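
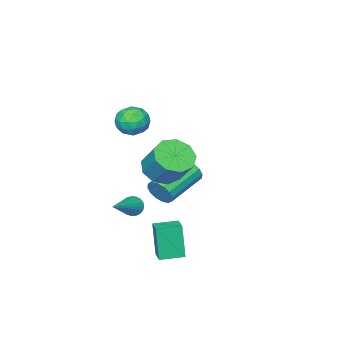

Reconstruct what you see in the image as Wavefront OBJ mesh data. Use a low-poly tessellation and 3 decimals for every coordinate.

v 0.822 -1.136 0.531
v 1.412 -1.744 0.914
v 1.627 -0.793 2.093
v 1.038 -0.184 1.709
v 1.729 -1.344 0.534
v 1.944 -0.393 1.712
v 1.621 -0.847 0.152
v 1.836 0.104 1.331
v 1.14 -0.485 -0.053
v 1.355 0.467 1.126
v 0.51 -0.427 0.016
v 0.725 0.524 1.194
v 0.026 -0.701 0.325
v 0.242 0.25 1.504
v -0.085 -1.178 0.731
v 0.13 -0.227 1.909
v 0.228 -1.636 1.043
v 0.444 -0.684 2.221
v 0.82 -1.859 1.115
v 1.035 -0.908 2.294
v 0.843 -2.839 -2.458
v 1.106 -2.914 -2.9
v 2.537 -2.301 -1.542
v 1.049 -2.706 -2.917
v 0.956 -2.521 -2.854
v 0.844 -2.391 -2.723
v 0.731 -2.338 -2.545
v 0.638 -2.372 -2.353
v 0.58 -2.487 -2.179
v 0.568 -2.662 -2.054
v 0.603 -2.868 -1.998
v 0.68 -3.069 -2.022
v 0.784 -3.23 -2.121
v 0.899 -3.323 -2.279
v 1.004 -3.333 -2.467
v 1.081 -3.257 -2.654
v 1.117 -3.109 -2.808
v 2.155 -0.201 -3.647
v 2.014 -0.521 -2.024
v 1.268 0.414 -3.603
v 1.128 0.094 -1.98
v 2.612 0.446 -3.48
v 2.472 0.126 -1.857
v 1.726 1.061 -3.436
v 1.585 0.741 -1.813
v -0.106 -2.995 2.321
v 0.375 -2.363 2.227
v 0.885 -3.677 2.793
v 1.366 -3.045 2.699
v 0.79 -3.031 3.253
v 0.177 -2.609 2.961
v 1.083 -3.431 2.059
v 0.47 -3.009 1.767
v 1.109 -2.633 2.065
v 0.928 -2.385 2.803
v 0.332 -3.655 2.217
v 0.151 -3.407 2.955
v 0.047 -2.619 2.232
v 1.213 -3.421 2.788
v 0.874 -3.413 3.113
v 1.156 -3.041 3.058
v -0.069 -2.763 2.664
v 0.214 -2.392 2.608
v 0.458 -2.784 3.212
v 1.046 -3.648 2.412
v 1.329 -3.277 2.356
v 0.104 -2.999 1.962
v 0.386 -2.627 1.907
v 0.802 -3.256 1.808
v 0.761 -2.406 2.082
v 1.344 -2.807 2.36
v 1.178 -3.034 1.983
v 0.818 -2.786 1.812
v 0.655 -2.26 2.516
v 1.237 -2.662 2.793
v 0.899 -2.653 3.119
v 0.539 -2.405 2.947
v 1.087 -2.419 2.421
v 0.023 -3.378 2.227
v 0.605 -3.78 2.504
v 0.721 -3.635 2.073
v 0.361 -3.387 1.901
v -0.084 -3.233 2.66
v 0.499 -3.634 2.938
v 0.442 -3.254 3.208
v 0.082 -3.006 3.037
v 0.173 -3.621 2.599
v -1.685 -3.727 -3.068
v -1.487 -4.045 -2.465
v -3.477 -4.152 -1.869
v -3.675 -3.833 -2.472
v -1.484 -3.685 -2.388
v -3.474 -3.792 -1.793
v -1.534 -3.337 -2.494
v -3.524 -3.444 -1.898
v -1.625 -3.093 -2.753
v -3.615 -3.2 -2.158
v -1.732 -3.019 -3.097
v -3.722 -3.126 -2.501
v -1.826 -3.134 -3.433
v -3.816 -3.241 -2.837
v -1.883 -3.408 -3.671
v -3.873 -3.515 -3.075
v -1.886 -3.768 -3.747
v -3.876 -3.875 -3.152
v -1.836 -4.116 -3.642
v -3.826 -4.223 -3.046
v -1.745 -4.36 -3.382
v -3.735 -4.467 -2.787
v -1.638 -4.434 -3.039
v -3.628 -4.541 -2.443
v -1.544 -4.319 -2.703
v -3.534 -4.426 -2.107
f 2 1 5
f 2 5 3
f 3 5 6
f 3 6 4
f 5 1 7
f 5 7 6
f 6 7 8
f 6 8 4
f 7 1 9
f 7 9 8
f 8 9 10
f 8 10 4
f 9 1 11
f 9 11 10
f 10 11 12
f 10 12 4
f 11 1 13
f 11 13 12
f 12 13 14
f 12 14 4
f 13 1 15
f 13 15 14
f 14 15 16
f 14 16 4
f 15 1 17
f 15 17 16
f 16 17 18
f 16 18 4
f 17 1 19
f 17 19 18
f 18 19 20
f 18 20 4
f 19 1 2
f 19 2 20
f 20 2 3
f 20 3 4
f 22 21 24
f 22 24 23
f 24 21 25
f 24 25 23
f 25 21 26
f 25 26 23
f 26 21 27
f 26 27 23
f 27 21 28
f 27 28 23
f 28 21 29
f 28 29 23
f 29 21 30
f 29 30 23
f 30 21 31
f 30 31 23
f 31 21 32
f 31 32 23
f 32 21 33
f 32 33 23
f 33 21 34
f 33 34 23
f 34 21 35
f 34 35 23
f 35 21 36
f 35 36 23
f 36 21 37
f 36 37 23
f 37 21 22
f 37 22 23
f 39 41 38
f 42 39 38
f 38 41 40
f 40 42 38
f 39 45 41
f 43 39 42
f 43 45 39
f 41 45 40
f 44 42 40
f 40 45 44
f 44 43 42
f 45 43 44
f 46 83 62
f 83 57 86
f 62 86 51
f 83 86 62
f 46 62 58
f 62 51 63
f 58 63 47
f 62 63 58
f 46 58 67
f 58 47 68
f 67 68 53
f 58 68 67
f 46 67 79
f 67 53 82
f 79 82 56
f 67 82 79
f 46 79 83
f 79 56 87
f 83 87 57
f 79 87 83
f 47 63 74
f 63 51 77
f 74 77 55
f 63 77 74
f 51 86 64
f 86 57 85
f 64 85 50
f 86 85 64
f 57 87 84
f 87 56 80
f 84 80 48
f 87 80 84
f 56 82 81
f 82 53 69
f 81 69 52
f 82 69 81
f 53 68 73
f 68 47 70
f 73 70 54
f 68 70 73
f 49 75 61
f 75 55 76
f 61 76 50
f 75 76 61
f 49 61 59
f 61 50 60
f 59 60 48
f 61 60 59
f 49 59 66
f 59 48 65
f 66 65 52
f 59 65 66
f 49 66 71
f 66 52 72
f 71 72 54
f 66 72 71
f 49 71 75
f 71 54 78
f 75 78 55
f 71 78 75
f 50 76 64
f 76 55 77
f 64 77 51
f 76 77 64
f 48 60 84
f 60 50 85
f 84 85 57
f 60 85 84
f 52 65 81
f 65 48 80
f 81 80 56
f 65 80 81
f 54 72 73
f 72 52 69
f 73 69 53
f 72 69 73
f 55 78 74
f 78 54 70
f 74 70 47
f 78 70 74
f 89 88 92
f 89 92 90
f 90 92 93
f 90 93 91
f 92 88 94
f 92 94 93
f 93 94 95
f 93 95 91
f 94 88 96
f 94 96 95
f 95 96 97
f 95 97 91
f 96 88 98
f 96 98 97
f 97 98 99
f 97 99 91
f 98 88 100
f 98 100 99
f 99 100 101
f 99 101 91
f 100 88 102
f 100 102 101
f 101 102 103
f 101 103 91
f 102 88 104
f 102 104 103
f 103 104 105
f 103 105 91
f 104 88 106
f 104 106 105
f 105 106 107
f 105 107 91
f 106 88 108
f 106 108 107
f 107 108 109
f 107 109 91
f 108 88 110
f 108 110 109
f 109 110 111
f 109 111 91
f 110 88 112
f 110 112 111
f 111 112 113
f 111 113 91
f 112 88 89
f 112 89 113
f 113 89 90
f 113 90 91



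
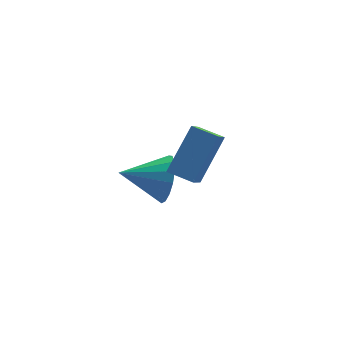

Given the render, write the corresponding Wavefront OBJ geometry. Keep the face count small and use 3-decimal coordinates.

v -2.009 -1.296 0.772
v -2.526 -2.059 1.645
v -2.643 -0.666 0.947
v -3.16 -1.43 1.82
v -0.94 -0.57 2.04
v -1.457 -1.334 2.913
v -1.574 0.059 2.215
v -2.091 -0.704 3.088
v -2.231 1.21 -1.302
v -1.886 1.574 -0.519
v -3.709 1.61 -0.838
v -1.884 1.915 -0.805
v -1.961 2.094 -1.205
v -2.1 2.071 -1.628
v -2.269 1.85 -1.975
v -2.429 1.483 -2.169
v -2.544 1.053 -2.164
v -2.588 0.659 -1.961
v -2.549 0.391 -1.608
v -2.438 0.311 -1.184
v -2.279 0.436 -0.788
v -2.11 0.739 -0.509
v -1.968 1.15 -0.412
f 2 4 1
f 5 2 1
f 1 4 3
f 3 5 1
f 2 8 4
f 6 2 5
f 6 8 2
f 4 8 3
f 7 5 3
f 3 8 7
f 7 6 5
f 8 6 7
f 10 9 12
f 10 12 11
f 12 9 13
f 12 13 11
f 13 9 14
f 13 14 11
f 14 9 15
f 14 15 11
f 15 9 16
f 15 16 11
f 16 9 17
f 16 17 11
f 17 9 18
f 17 18 11
f 18 9 19
f 18 19 11
f 19 9 20
f 19 20 11
f 20 9 21
f 20 21 11
f 21 9 22
f 21 22 11
f 22 9 23
f 22 23 11
f 23 9 10
f 23 10 11



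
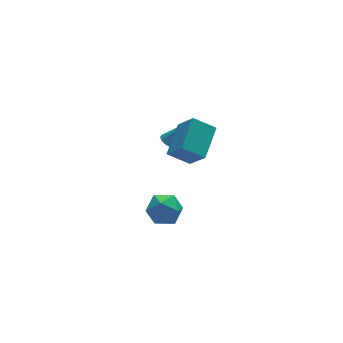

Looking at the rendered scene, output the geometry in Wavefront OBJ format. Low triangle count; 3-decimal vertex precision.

v 2.82 -2.689 3.923
v 1.715 -1.992 4.72
v 2.466 -1.554 2.441
v 1.361 -0.857 3.238
v 4.279 -1.243 4.682
v 3.174 -0.546 5.479
v 3.925 -0.108 3.2
v 2.82 0.589 3.997
v 1.346 0.782 -2.337
v 2.309 0.09 -2.165
v 0.851 -0.29 -3.875
v 1.814 -0.982 -3.703
v 0.906 -1.014 -2.922
v 1.212 -0.352 -1.971
v 1.948 0.152 -4.069
v 2.254 0.814 -3.118
v 2.681 -0.3 -3.235
v 2.037 -1.02 -2.526
v 1.123 0.82 -3.514
v 0.479 0.1 -2.805
v 2.954 2.078 0.969
v 3.272 1.691 0.676
v 4.046 1.822 2.491
v 3.411 1.982 0.625
v 3.406 2.303 0.683
v 3.257 2.553 0.832
v 3.012 2.652 1.024
v 2.749 2.569 1.199
v 2.551 2.33 1.301
v 2.481 2.01 1.297
v 2.561 1.713 1.19
v 2.767 1.531 1.012
v 3.032 1.523 0.82
f 2 4 1
f 5 2 1
f 1 4 3
f 3 5 1
f 2 8 4
f 6 2 5
f 6 8 2
f 4 8 3
f 7 5 3
f 3 8 7
f 7 6 5
f 8 6 7
f 9 20 14
f 9 14 10
f 9 10 16
f 9 16 19
f 9 19 20
f 10 14 18
f 14 20 13
f 20 19 11
f 19 16 15
f 16 10 17
f 12 18 13
f 12 13 11
f 12 11 15
f 12 15 17
f 12 17 18
f 13 18 14
f 11 13 20
f 15 11 19
f 17 15 16
f 18 17 10
f 22 21 24
f 22 24 23
f 24 21 25
f 24 25 23
f 25 21 26
f 25 26 23
f 26 21 27
f 26 27 23
f 27 21 28
f 27 28 23
f 28 21 29
f 28 29 23
f 29 21 30
f 29 30 23
f 30 21 31
f 30 31 23
f 31 21 32
f 31 32 23
f 32 21 33
f 32 33 23
f 33 21 22
f 33 22 23



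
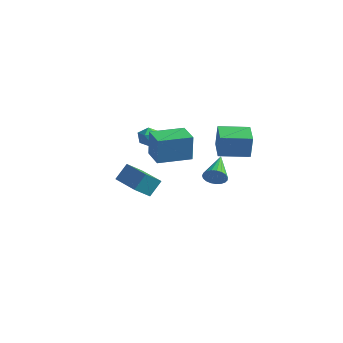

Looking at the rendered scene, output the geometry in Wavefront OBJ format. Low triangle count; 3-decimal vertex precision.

v -4.564 3.773 -0.872
v -4.075 4.378 -0.891
v -3.825 3.202 -0.029
v -3.336 3.807 -0.048
v -4.042 3.887 0.268
v -4.499 4.241 -0.253
v -3.401 3.339 -0.667
v -3.858 3.693 -1.188
v -3.356 4.11 -0.764
v -3.753 4.449 -0.186
v -4.147 3.131 -0.734
v -4.544 3.47 -0.156
v 3.14 0.84 1.677
v 3.269 0.854 3.181
v 2.119 2.07 1.753
v 2.249 2.084 3.258
v 4.571 2.036 1.542
v 4.701 2.05 3.047
v 3.551 3.266 1.619
v 3.68 3.28 3.123
v 2.617 1.344 -0.5
v 2.819 1.674 -1.142
v 1.823 3.076 0.14
v 2.534 1.568 -1.211
v 2.263 1.424 -1.156
v 2.053 1.266 -0.988
v 1.941 1.121 -0.735
v 1.945 1.015 -0.442
v 2.066 0.966 -0.159
v 2.282 0.982 0.066
v 2.556 1.061 0.192
v 2.841 1.188 0.199
v 3.086 1.343 0.085
v 3.251 1.498 -0.13
v 3.306 1.626 -0.409
v 3.242 1.705 -0.703
v 3.069 1.722 -0.963
v 0.721 -1.653 1.445
v 0.731 -1.585 3.194
v -0.53 -0.789 1.42
v -0.52 -0.722 3.168
v 1.92 0.082 1.372
v 1.93 0.149 3.12
v 0.669 0.945 1.346
v 0.679 1.013 3.095
v -5.057 1.894 -3.647
v -4.823 2.723 -2.646
v -4.618 2.85 -4.541
v -4.384 3.678 -3.54
v -3.036 1.122 -3.48
v -2.802 1.95 -2.479
v -2.597 2.077 -4.374
v -2.363 2.906 -3.373
f 1 12 6
f 1 6 2
f 1 2 8
f 1 8 11
f 1 11 12
f 2 6 10
f 6 12 5
f 12 11 3
f 11 8 7
f 8 2 9
f 4 10 5
f 4 5 3
f 4 3 7
f 4 7 9
f 4 9 10
f 5 10 6
f 3 5 12
f 7 3 11
f 9 7 8
f 10 9 2
f 14 16 13
f 17 14 13
f 13 16 15
f 15 17 13
f 14 20 16
f 18 14 17
f 18 20 14
f 16 20 15
f 19 17 15
f 15 20 19
f 19 18 17
f 20 18 19
f 22 21 24
f 22 24 23
f 24 21 25
f 24 25 23
f 25 21 26
f 25 26 23
f 26 21 27
f 26 27 23
f 27 21 28
f 27 28 23
f 28 21 29
f 28 29 23
f 29 21 30
f 29 30 23
f 30 21 31
f 30 31 23
f 31 21 32
f 31 32 23
f 32 21 33
f 32 33 23
f 33 21 34
f 33 34 23
f 34 21 35
f 34 35 23
f 35 21 36
f 35 36 23
f 36 21 37
f 36 37 23
f 37 21 22
f 37 22 23
f 39 41 38
f 42 39 38
f 38 41 40
f 40 42 38
f 39 45 41
f 43 39 42
f 43 45 39
f 41 45 40
f 44 42 40
f 40 45 44
f 44 43 42
f 45 43 44
f 47 49 46
f 50 47 46
f 46 49 48
f 48 50 46
f 47 53 49
f 51 47 50
f 51 53 47
f 49 53 48
f 52 50 48
f 48 53 52
f 52 51 50
f 53 51 52



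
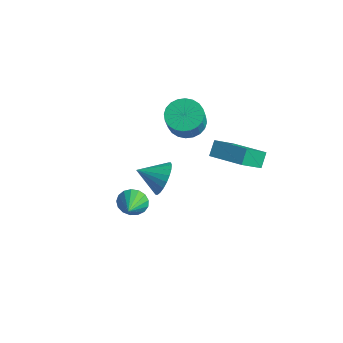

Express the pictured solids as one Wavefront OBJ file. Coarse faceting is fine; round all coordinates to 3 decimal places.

v -2.902 2.463 3.286
v -2.277 1.802 2.742
v -1.773 1.136 4.13
v -2.398 1.797 4.674
v -2.022 2.122 2.803
v -1.518 1.456 4.191
v -1.901 2.494 2.938
v -1.397 1.828 4.326
v -1.933 2.862 3.126
v -1.429 2.195 4.514
v -2.112 3.168 3.338
v -1.608 2.502 4.726
v -2.411 3.367 3.542
v -1.908 2.701 4.93
v -2.785 3.429 3.707
v -2.282 2.762 5.095
v -3.177 3.343 3.808
v -2.674 2.677 5.197
v -3.527 3.124 3.83
v -3.023 2.458 5.218
v -3.782 2.804 3.769
v -3.278 2.138 5.157
v -3.903 2.432 3.634
v -3.399 1.766 5.022
v -3.871 2.065 3.446
v -3.367 1.398 4.834
v -3.692 1.758 3.234
v -3.188 1.092 4.622
v -3.392 1.559 3.03
v -2.889 0.893 4.418
v -3.018 1.498 2.865
v -2.515 0.831 4.253
v -2.626 1.583 2.763
v -2.123 0.917 4.152
v -0.957 -3.043 1.457
v -0.325 -2.8 0.958
v -0.103 -4.057 2.043
v -0.281 -2.573 1.287
v -0.392 -2.453 1.655
v -0.632 -2.469 1.977
v -0.946 -2.616 2.18
v -1.263 -2.86 2.217
v -1.51 -3.147 2.08
v -1.63 -3.41 1.8
v -1.595 -3.588 1.442
v -1.415 -3.642 1.087
v -1.129 -3.558 0.816
v -0.804 -3.356 0.692
v -0.514 -3.083 0.744
v -2.781 0.664 -0.421
v -2.12 0.524 0.434
v -3.819 -0.324 0.221
v -2.354 0.855 0.564
v -2.653 1.156 0.543
v -2.972 1.383 0.376
v -3.262 1.5 0.087
v -3.478 1.489 -0.279
v -3.588 1.353 -0.666
v -3.576 1.113 -1.016
v -3.442 0.803 -1.276
v -3.208 0.473 -1.405
v -2.908 0.171 -1.385
v -2.59 -0.055 -1.218
v -2.3 -0.172 -0.929
v -2.084 -0.162 -0.563
v -1.973 -0.026 -0.176
v -1.986 0.215 0.175
v -0.881 2.209 1.957
v -1.171 2.841 2.689
v -0.868 3.649 0.718
v -1.159 4.281 1.45
v 1.159 2.599 2.43
v 0.868 3.231 3.162
v 1.171 4.039 1.191
v 0.881 4.671 1.923
f 2 1 5
f 2 5 3
f 3 5 6
f 3 6 4
f 5 1 7
f 5 7 6
f 6 7 8
f 6 8 4
f 7 1 9
f 7 9 8
f 8 9 10
f 8 10 4
f 9 1 11
f 9 11 10
f 10 11 12
f 10 12 4
f 11 1 13
f 11 13 12
f 12 13 14
f 12 14 4
f 13 1 15
f 13 15 14
f 14 15 16
f 14 16 4
f 15 1 17
f 15 17 16
f 16 17 18
f 16 18 4
f 17 1 19
f 17 19 18
f 18 19 20
f 18 20 4
f 19 1 21
f 19 21 20
f 20 21 22
f 20 22 4
f 21 1 23
f 21 23 22
f 22 23 24
f 22 24 4
f 23 1 25
f 23 25 24
f 24 25 26
f 24 26 4
f 25 1 27
f 25 27 26
f 26 27 28
f 26 28 4
f 27 1 29
f 27 29 28
f 28 29 30
f 28 30 4
f 29 1 31
f 29 31 30
f 30 31 32
f 30 32 4
f 31 1 33
f 31 33 32
f 32 33 34
f 32 34 4
f 33 1 2
f 33 2 34
f 34 2 3
f 34 3 4
f 36 35 38
f 36 38 37
f 38 35 39
f 38 39 37
f 39 35 40
f 39 40 37
f 40 35 41
f 40 41 37
f 41 35 42
f 41 42 37
f 42 35 43
f 42 43 37
f 43 35 44
f 43 44 37
f 44 35 45
f 44 45 37
f 45 35 46
f 45 46 37
f 46 35 47
f 46 47 37
f 47 35 48
f 47 48 37
f 48 35 49
f 48 49 37
f 49 35 36
f 49 36 37
f 51 50 53
f 51 53 52
f 53 50 54
f 53 54 52
f 54 50 55
f 54 55 52
f 55 50 56
f 55 56 52
f 56 50 57
f 56 57 52
f 57 50 58
f 57 58 52
f 58 50 59
f 58 59 52
f 59 50 60
f 59 60 52
f 60 50 61
f 60 61 52
f 61 50 62
f 61 62 52
f 62 50 63
f 62 63 52
f 63 50 64
f 63 64 52
f 64 50 65
f 64 65 52
f 65 50 66
f 65 66 52
f 66 50 67
f 66 67 52
f 67 50 51
f 67 51 52
f 69 71 68
f 72 69 68
f 68 71 70
f 70 72 68
f 69 75 71
f 73 69 72
f 73 75 69
f 71 75 70
f 74 72 70
f 70 75 74
f 74 73 72
f 75 73 74



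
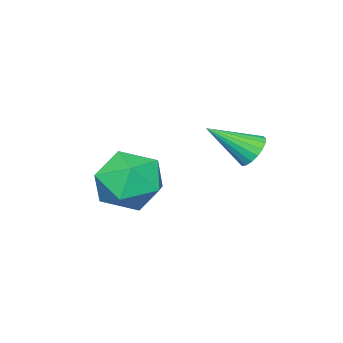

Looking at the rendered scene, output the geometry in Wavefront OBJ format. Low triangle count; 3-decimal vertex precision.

v 1.409 1.373 1.092
v 2.539 1.362 1.212
v 1.561 0.358 -0.432
v 2.691 0.347 -0.312
v 2.036 -0.219 0.422
v 1.942 0.407 1.365
v 2.158 1.313 -0.585
v 2.064 1.939 0.358
v 3.001 1.324 0.176
v 2.926 0.377 0.798
v 1.174 1.343 -0.018
v 1.099 0.396 0.604
v 0.444 3.87 1.816
v 0.829 4.308 1.908
v 1.296 2.93 2.724
v 0.657 4.34 2.104
v 0.442 4.279 2.242
v 0.228 4.137 2.296
v 0.056 3.942 2.255
v -0.038 3.733 2.127
v -0.037 3.552 1.937
v 0.059 3.433 1.724
v 0.232 3.401 1.529
v 0.447 3.462 1.391
v 0.661 3.604 1.337
v 0.832 3.798 1.378
v 0.927 4.007 1.506
v 0.926 4.189 1.695
f 1 12 6
f 1 6 2
f 1 2 8
f 1 8 11
f 1 11 12
f 2 6 10
f 6 12 5
f 12 11 3
f 11 8 7
f 8 2 9
f 4 10 5
f 4 5 3
f 4 3 7
f 4 7 9
f 4 9 10
f 5 10 6
f 3 5 12
f 7 3 11
f 9 7 8
f 10 9 2
f 14 13 16
f 14 16 15
f 16 13 17
f 16 17 15
f 17 13 18
f 17 18 15
f 18 13 19
f 18 19 15
f 19 13 20
f 19 20 15
f 20 13 21
f 20 21 15
f 21 13 22
f 21 22 15
f 22 13 23
f 22 23 15
f 23 13 24
f 23 24 15
f 24 13 25
f 24 25 15
f 25 13 26
f 25 26 15
f 26 13 27
f 26 27 15
f 27 13 28
f 27 28 15
f 28 13 14
f 28 14 15



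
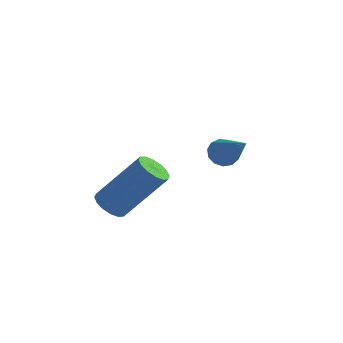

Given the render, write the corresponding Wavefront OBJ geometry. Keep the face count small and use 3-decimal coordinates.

v -1.446 2.813 -3.13
v -1.109 2.653 -3.575
v -0.394 1.627 -1.91
v -0.968 2.916 -3.442
v -0.978 3.146 -3.21
v -1.137 3.27 -2.952
v -1.394 3.249 -2.751
v -1.667 3.089 -2.671
v -1.87 2.842 -2.736
v -1.939 2.585 -2.926
v -1.851 2.401 -3.181
v -1.634 2.347 -3.42
v -1.358 2.441 -3.567
v -3.986 -1.484 -3.595
v -3.544 -1.299 -3.989
v -2.213 -0.912 -2.32
v -2.654 -1.096 -1.925
v -3.71 -1.033 -3.919
v -2.378 -0.646 -2.25
v -3.949 -0.888 -3.762
v -2.618 -0.5 -2.093
v -4.198 -0.902 -3.56
v -2.867 -0.515 -1.891
v -4.39 -1.072 -3.368
v -3.059 -0.685 -1.698
v -4.474 -1.353 -3.236
v -3.143 -0.965 -1.566
v -4.427 -1.668 -3.2
v -3.096 -1.281 -1.531
v -4.262 -1.934 -3.27
v -2.93 -1.547 -1.601
v -4.022 -2.08 -3.427
v -2.691 -1.692 -1.758
v -3.773 -2.065 -3.629
v -2.442 -1.678 -1.96
v -3.581 -1.895 -3.822
v -2.25 -1.508 -2.152
v -3.497 -1.615 -3.954
v -2.166 -1.227 -2.284
f 2 1 4
f 2 4 3
f 4 1 5
f 4 5 3
f 5 1 6
f 5 6 3
f 6 1 7
f 6 7 3
f 7 1 8
f 7 8 3
f 8 1 9
f 8 9 3
f 9 1 10
f 9 10 3
f 10 1 11
f 10 11 3
f 11 1 12
f 11 12 3
f 12 1 13
f 12 13 3
f 13 1 2
f 13 2 3
f 15 14 18
f 15 18 16
f 16 18 19
f 16 19 17
f 18 14 20
f 18 20 19
f 19 20 21
f 19 21 17
f 20 14 22
f 20 22 21
f 21 22 23
f 21 23 17
f 22 14 24
f 22 24 23
f 23 24 25
f 23 25 17
f 24 14 26
f 24 26 25
f 25 26 27
f 25 27 17
f 26 14 28
f 26 28 27
f 27 28 29
f 27 29 17
f 28 14 30
f 28 30 29
f 29 30 31
f 29 31 17
f 30 14 32
f 30 32 31
f 31 32 33
f 31 33 17
f 32 14 34
f 32 34 33
f 33 34 35
f 33 35 17
f 34 14 36
f 34 36 35
f 35 36 37
f 35 37 17
f 36 14 38
f 36 38 37
f 37 38 39
f 37 39 17
f 38 14 15
f 38 15 39
f 39 15 16
f 39 16 17



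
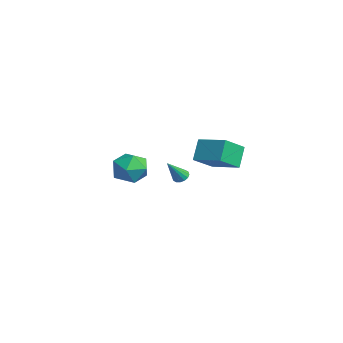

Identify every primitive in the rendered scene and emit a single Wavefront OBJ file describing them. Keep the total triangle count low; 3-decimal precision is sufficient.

v -3.471 2.087 -2.803
v -3.259 1.75 -3.121
v -3.029 1.153 -1.517
v -3.066 1.92 -3.064
v -2.981 2.135 -2.936
v -3.028 2.338 -2.773
v -3.193 2.473 -2.618
v -3.432 2.505 -2.512
v -3.683 2.425 -2.485
v -3.876 2.255 -2.542
v -3.961 2.04 -2.669
v -3.914 1.837 -2.832
v -3.749 1.702 -2.987
v -3.509 1.67 -3.093
v -2.991 4.006 -0.627
v -2.397 2.696 0.298
v -1.481 4.977 -0.221
v -0.888 3.667 0.704
v -2.332 3.473 -1.804
v -1.739 2.163 -0.879
v -0.823 4.444 -1.398
v -0.229 3.134 -0.473
v 2.803 -1.916 1.604
v 3.798 -2.216 1.338
v 2.182 -3.404 0.962
v 3.177 -3.704 0.696
v 2.893 -3.645 1.728
v 3.277 -2.725 2.125
v 2.703 -2.895 0.175
v 3.087 -1.975 0.572
v 3.736 -2.821 0.454
v 3.853 -3.284 1.415
v 2.127 -2.336 0.885
v 2.244 -2.799 1.846
f 2 1 4
f 2 4 3
f 4 1 5
f 4 5 3
f 5 1 6
f 5 6 3
f 6 1 7
f 6 7 3
f 7 1 8
f 7 8 3
f 8 1 9
f 8 9 3
f 9 1 10
f 9 10 3
f 10 1 11
f 10 11 3
f 11 1 12
f 11 12 3
f 12 1 13
f 12 13 3
f 13 1 14
f 13 14 3
f 14 1 2
f 14 2 3
f 16 18 15
f 19 16 15
f 15 18 17
f 17 19 15
f 16 22 18
f 20 16 19
f 20 22 16
f 18 22 17
f 21 19 17
f 17 22 21
f 21 20 19
f 22 20 21
f 23 34 28
f 23 28 24
f 23 24 30
f 23 30 33
f 23 33 34
f 24 28 32
f 28 34 27
f 34 33 25
f 33 30 29
f 30 24 31
f 26 32 27
f 26 27 25
f 26 25 29
f 26 29 31
f 26 31 32
f 27 32 28
f 25 27 34
f 29 25 33
f 31 29 30
f 32 31 24



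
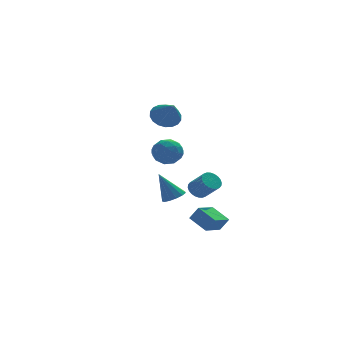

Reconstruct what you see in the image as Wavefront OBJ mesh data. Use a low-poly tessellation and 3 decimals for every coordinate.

v -3.116 -2.95 2.714
v -2.567 -3.621 2.24
v -3.553 -4.059 3.78
v -3.004 -4.73 3.306
v -2.567 -3.992 3.796
v -2.297 -3.306 3.138
v -3.823 -4.374 2.882
v -3.553 -3.688 2.224
v -3.004 -4.501 2.344
v -2.228 -4.265 2.909
v -3.892 -3.415 3.111
v -3.116 -3.179 3.676
v -2.803 -3.188 2.384
v -3.317 -4.492 3.636
v -3.06 -4.058 3.924
v -2.737 -4.453 3.646
v -2.645 -3.003 2.911
v -2.322 -3.397 2.633
v -2.322 -3.615 3.547
v -3.798 -4.283 3.387
v -3.475 -4.677 3.109
v -3.383 -3.227 2.374
v -3.06 -3.622 2.096
v -3.798 -4.065 2.473
v -2.737 -4.1 2.166
v -2.994 -4.752 2.793
v -3.475 -4.543 2.544
v -3.316 -4.14 2.157
v -2.281 -3.961 2.498
v -2.538 -4.613 3.124
v -2.281 -4.179 3.413
v -2.122 -3.776 3.026
v -2.538 -4.478 2.559
v -3.582 -3.067 2.896
v -3.839 -3.719 3.522
v -3.998 -3.904 2.994
v -3.839 -3.501 2.607
v -3.126 -2.928 3.227
v -3.383 -3.58 3.854
v -2.804 -3.54 3.863
v -2.645 -3.137 3.476
v -3.582 -3.202 3.461
v -2.469 -2.929 -0.937
v -1.929 -2.396 -0.803
v -3.291 -2.531 0.797
v -2.255 -2.192 -1.004
v -2.648 -2.222 -1.184
v -2.985 -2.476 -1.286
v -3.158 -2.873 -1.276
v -3.112 -3.289 -1.16
v -2.862 -3.59 -0.972
v -2.487 -3.681 -0.774
v -2.107 -3.533 -0.627
v -1.841 -3.193 -0.579
v -1.775 -2.77 -0.645
v -0.528 -0.751 -1.322
v 0.038 -0.821 -1.744
v 0.675 -1.72 -0.741
v 0.108 -1.649 -0.318
v 0.11 -0.6 -1.592
v 0.747 -1.499 -0.589
v 0.086 -0.403 -1.4
v 0.722 -1.302 -0.397
v -0.033 -0.258 -1.195
v 0.604 -1.157 -0.192
v -0.226 -0.189 -1.01
v 0.41 -1.088 -0.007
v -0.466 -0.205 -0.872
v 0.171 -1.104 0.131
v -0.715 -0.304 -0.802
v -0.079 -1.203 0.201
v -0.936 -0.471 -0.812
v -0.299 -1.37 0.191
v -1.095 -0.68 -0.899
v -0.458 -1.579 0.104
v -1.167 -0.901 -1.051
v -0.53 -1.8 -0.048
v -1.142 -1.098 -1.243
v -0.506 -1.997 -0.24
v -1.024 -1.243 -1.448
v -0.387 -2.142 -0.445
v -0.83 -1.312 -1.633
v -0.194 -2.211 -0.63
v -0.591 -1.296 -1.771
v 0.046 -2.195 -0.768
v -0.341 -1.197 -1.841
v 0.295 -2.096 -0.838
v -0.121 -1.03 -1.831
v 0.516 -1.929 -0.828
v -1.287 4.544 3.105
v -0.349 4.349 2.728
v -1.053 3.256 4.355
v -0.267 4.671 3.044
v -0.387 4.967 3.373
v -0.685 5.18 3.648
v -1.103 5.267 3.816
v -1.557 5.21 3.843
v -1.958 5.022 3.724
v -2.226 4.739 3.483
v -2.308 4.418 3.166
v -2.188 4.121 2.838
v -1.889 3.909 2.563
v -1.472 3.822 2.395
v -1.017 3.878 2.368
v -0.617 4.066 2.487
v -1.572 -3 -2.714
v -1.071 -3.18 -1.868
v -0.453 -1.961 -3.157
v 0.048 -2.141 -2.311
v -0.848 -4.059 -3.369
v -0.347 -4.239 -2.523
v 0.271 -3.02 -3.812
v 0.772 -3.2 -2.966
f 1 38 17
f 38 12 41
f 17 41 6
f 38 41 17
f 1 17 13
f 17 6 18
f 13 18 2
f 17 18 13
f 1 13 22
f 13 2 23
f 22 23 8
f 13 23 22
f 1 22 34
f 22 8 37
f 34 37 11
f 22 37 34
f 1 34 38
f 34 11 42
f 38 42 12
f 34 42 38
f 2 18 29
f 18 6 32
f 29 32 10
f 18 32 29
f 6 41 19
f 41 12 40
f 19 40 5
f 41 40 19
f 12 42 39
f 42 11 35
f 39 35 3
f 42 35 39
f 11 37 36
f 37 8 24
f 36 24 7
f 37 24 36
f 8 23 28
f 23 2 25
f 28 25 9
f 23 25 28
f 4 30 16
f 30 10 31
f 16 31 5
f 30 31 16
f 4 16 14
f 16 5 15
f 14 15 3
f 16 15 14
f 4 14 21
f 14 3 20
f 21 20 7
f 14 20 21
f 4 21 26
f 21 7 27
f 26 27 9
f 21 27 26
f 4 26 30
f 26 9 33
f 30 33 10
f 26 33 30
f 5 31 19
f 31 10 32
f 19 32 6
f 31 32 19
f 3 15 39
f 15 5 40
f 39 40 12
f 15 40 39
f 7 20 36
f 20 3 35
f 36 35 11
f 20 35 36
f 9 27 28
f 27 7 24
f 28 24 8
f 27 24 28
f 10 33 29
f 33 9 25
f 29 25 2
f 33 25 29
f 44 43 46
f 44 46 45
f 46 43 47
f 46 47 45
f 47 43 48
f 47 48 45
f 48 43 49
f 48 49 45
f 49 43 50
f 49 50 45
f 50 43 51
f 50 51 45
f 51 43 52
f 51 52 45
f 52 43 53
f 52 53 45
f 53 43 54
f 53 54 45
f 54 43 55
f 54 55 45
f 55 43 44
f 55 44 45
f 57 56 60
f 57 60 58
f 58 60 61
f 58 61 59
f 60 56 62
f 60 62 61
f 61 62 63
f 61 63 59
f 62 56 64
f 62 64 63
f 63 64 65
f 63 65 59
f 64 56 66
f 64 66 65
f 65 66 67
f 65 67 59
f 66 56 68
f 66 68 67
f 67 68 69
f 67 69 59
f 68 56 70
f 68 70 69
f 69 70 71
f 69 71 59
f 70 56 72
f 70 72 71
f 71 72 73
f 71 73 59
f 72 56 74
f 72 74 73
f 73 74 75
f 73 75 59
f 74 56 76
f 74 76 75
f 75 76 77
f 75 77 59
f 76 56 78
f 76 78 77
f 77 78 79
f 77 79 59
f 78 56 80
f 78 80 79
f 79 80 81
f 79 81 59
f 80 56 82
f 80 82 81
f 81 82 83
f 81 83 59
f 82 56 84
f 82 84 83
f 83 84 85
f 83 85 59
f 84 56 86
f 84 86 85
f 85 86 87
f 85 87 59
f 86 56 88
f 86 88 87
f 87 88 89
f 87 89 59
f 88 56 57
f 88 57 89
f 89 57 58
f 89 58 59
f 91 90 93
f 91 93 92
f 93 90 94
f 93 94 92
f 94 90 95
f 94 95 92
f 95 90 96
f 95 96 92
f 96 90 97
f 96 97 92
f 97 90 98
f 97 98 92
f 98 90 99
f 98 99 92
f 99 90 100
f 99 100 92
f 100 90 101
f 100 101 92
f 101 90 102
f 101 102 92
f 102 90 103
f 102 103 92
f 103 90 104
f 103 104 92
f 104 90 105
f 104 105 92
f 105 90 91
f 105 91 92
f 107 109 106
f 110 107 106
f 106 109 108
f 108 110 106
f 107 113 109
f 111 107 110
f 111 113 107
f 109 113 108
f 112 110 108
f 108 113 112
f 112 111 110
f 113 111 112



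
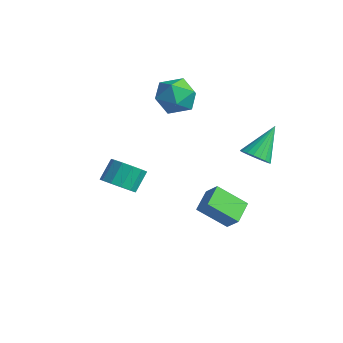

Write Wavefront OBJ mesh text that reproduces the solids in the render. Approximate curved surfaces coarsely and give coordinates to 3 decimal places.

v 0.38 -2.523 -1.188
v 1.153 -2.118 -1.359
v 0.933 -1.311 -0.444
v 0.16 -1.717 -0.272
v 0.808 -1.89 -1.643
v 0.588 -1.083 -0.728
v 0.327 -1.863 -1.782
v 0.107 -1.056 -0.867
v -0.137 -2.046 -1.733
v -0.357 -1.239 -0.817
v -0.437 -2.38 -1.51
v -0.657 -1.574 -0.595
v -0.478 -2.76 -1.185
v -0.698 -1.953 -0.27
v -0.246 -3.065 -0.861
v -0.466 -2.258 0.054
v 0.184 -3.198 -0.641
v -0.036 -2.391 0.275
v 0.677 -3.116 -0.594
v 0.457 -2.309 0.322
v 1.075 -2.847 -0.736
v 0.855 -2.04 0.18
v 1.253 -2.474 -1.021
v 1.033 -1.668 -0.106
v -1.759 3.608 1.531
v -1.086 2.973 2.207
v -2.774 2.107 1.133
v -2.101 1.472 1.809
v -2.796 2.259 2.269
v -2.169 3.186 2.515
v -1.691 1.894 0.825
v -1.064 2.821 1.071
v -1.044 1.914 1.771
v -1.727 2.139 2.663
v -2.133 2.941 0.677
v -2.816 3.166 1.569
v 3.196 3.073 -0.086
v 3.953 3.255 -0.136
v 2.964 4.427 1.326
v 3.821 3.457 -0.352
v 3.58 3.593 -0.522
v 3.274 3.639 -0.616
v 2.953 3.587 -0.619
v 2.675 3.446 -0.53
v 2.487 3.241 -0.364
v 2.422 3.006 -0.15
v 2.49 2.783 0.076
v 2.681 2.61 0.273
v 2.961 2.517 0.409
v 3.281 2.52 0.458
v 3.587 2.619 0.414
v 3.825 2.796 0.284
v 3.955 3.021 0.089
v 2.391 2.168 -4.919
v 1.4 1.139 -3.824
v 1.787 3.228 -4.471
v 0.796 2.199 -3.375
v 3.084 2.261 -4.205
v 2.093 1.232 -3.109
v 2.48 3.321 -3.756
v 1.489 2.292 -2.661
f 2 1 5
f 2 5 3
f 3 5 6
f 3 6 4
f 5 1 7
f 5 7 6
f 6 7 8
f 6 8 4
f 7 1 9
f 7 9 8
f 8 9 10
f 8 10 4
f 9 1 11
f 9 11 10
f 10 11 12
f 10 12 4
f 11 1 13
f 11 13 12
f 12 13 14
f 12 14 4
f 13 1 15
f 13 15 14
f 14 15 16
f 14 16 4
f 15 1 17
f 15 17 16
f 16 17 18
f 16 18 4
f 17 1 19
f 17 19 18
f 18 19 20
f 18 20 4
f 19 1 21
f 19 21 20
f 20 21 22
f 20 22 4
f 21 1 23
f 21 23 22
f 22 23 24
f 22 24 4
f 23 1 2
f 23 2 24
f 24 2 3
f 24 3 4
f 25 36 30
f 25 30 26
f 25 26 32
f 25 32 35
f 25 35 36
f 26 30 34
f 30 36 29
f 36 35 27
f 35 32 31
f 32 26 33
f 28 34 29
f 28 29 27
f 28 27 31
f 28 31 33
f 28 33 34
f 29 34 30
f 27 29 36
f 31 27 35
f 33 31 32
f 34 33 26
f 38 37 40
f 38 40 39
f 40 37 41
f 40 41 39
f 41 37 42
f 41 42 39
f 42 37 43
f 42 43 39
f 43 37 44
f 43 44 39
f 44 37 45
f 44 45 39
f 45 37 46
f 45 46 39
f 46 37 47
f 46 47 39
f 47 37 48
f 47 48 39
f 48 37 49
f 48 49 39
f 49 37 50
f 49 50 39
f 50 37 51
f 50 51 39
f 51 37 52
f 51 52 39
f 52 37 53
f 52 53 39
f 53 37 38
f 53 38 39
f 55 57 54
f 58 55 54
f 54 57 56
f 56 58 54
f 55 61 57
f 59 55 58
f 59 61 55
f 57 61 56
f 60 58 56
f 56 61 60
f 60 59 58
f 61 59 60



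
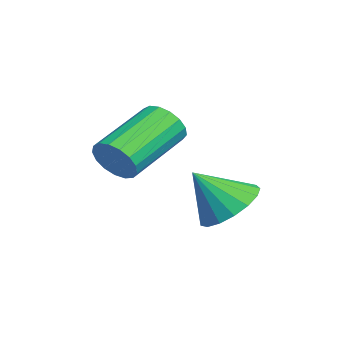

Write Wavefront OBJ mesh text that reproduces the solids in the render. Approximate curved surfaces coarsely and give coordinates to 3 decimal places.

v 0.04 -4.196 0.438
v 0.481 -4.091 0.972
v -0.779 -2.779 1.755
v -1.22 -2.884 1.222
v 0.575 -3.864 0.744
v -0.684 -2.552 1.527
v 0.547 -3.713 0.446
v -0.713 -2.402 1.229
v 0.402 -3.673 0.146
v -0.857 -2.361 0.929
v 0.175 -3.753 -0.087
v -1.085 -2.441 0.697
v -0.084 -3.934 -0.199
v -1.343 -2.622 0.584
v -0.314 -4.175 -0.165
v -1.573 -2.863 0.618
v -0.463 -4.421 0.007
v -1.723 -3.109 0.79
v -0.497 -4.615 0.277
v -1.757 -3.303 1.061
v -0.408 -4.713 0.585
v -1.668 -3.402 1.368
v -0.217 -4.693 0.859
v -1.476 -3.381 1.642
v 0.034 -4.559 1.037
v -1.226 -3.247 1.82
v 0.285 -4.342 1.077
v -0.974 -3.03 1.861
v -0.445 -1.325 -1.374
v 0.421 -1.672 -1.603
v -0.515 -2.255 -0.226
v 0.514 -1.326 -1.316
v 0.387 -0.979 -1.043
v 0.07 -0.711 -0.845
v -0.365 -0.584 -0.769
v -0.818 -0.626 -0.832
v -1.186 -0.829 -1.019
v -1.384 -1.145 -1.287
v -1.366 -1.503 -1.575
v -1.138 -1.819 -1.818
v -0.751 -2.023 -1.958
v -0.293 -2.066 -1.965
v 0.13 -1.94 -1.837
f 2 1 5
f 2 5 3
f 3 5 6
f 3 6 4
f 5 1 7
f 5 7 6
f 6 7 8
f 6 8 4
f 7 1 9
f 7 9 8
f 8 9 10
f 8 10 4
f 9 1 11
f 9 11 10
f 10 11 12
f 10 12 4
f 11 1 13
f 11 13 12
f 12 13 14
f 12 14 4
f 13 1 15
f 13 15 14
f 14 15 16
f 14 16 4
f 15 1 17
f 15 17 16
f 16 17 18
f 16 18 4
f 17 1 19
f 17 19 18
f 18 19 20
f 18 20 4
f 19 1 21
f 19 21 20
f 20 21 22
f 20 22 4
f 21 1 23
f 21 23 22
f 22 23 24
f 22 24 4
f 23 1 25
f 23 25 24
f 24 25 26
f 24 26 4
f 25 1 27
f 25 27 26
f 26 27 28
f 26 28 4
f 27 1 2
f 27 2 28
f 28 2 3
f 28 3 4
f 30 29 32
f 30 32 31
f 32 29 33
f 32 33 31
f 33 29 34
f 33 34 31
f 34 29 35
f 34 35 31
f 35 29 36
f 35 36 31
f 36 29 37
f 36 37 31
f 37 29 38
f 37 38 31
f 38 29 39
f 38 39 31
f 39 29 40
f 39 40 31
f 40 29 41
f 40 41 31
f 41 29 42
f 41 42 31
f 42 29 43
f 42 43 31
f 43 29 30
f 43 30 31



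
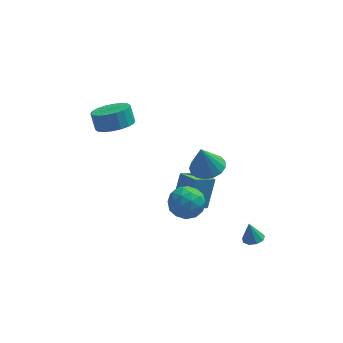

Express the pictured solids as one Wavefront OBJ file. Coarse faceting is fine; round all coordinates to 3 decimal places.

v -0.892 -0.384 -1.843
v -0.467 0.479 -0.381
v 0.141 0.254 -2.52
v 0.566 1.117 -1.058
v -0.206 -1.197 -1.562
v 0.219 -0.334 -0.1
v 0.827 -0.559 -2.239
v 1.252 0.304 -0.777
v 0.708 -1.749 2.366
v 1.564 -1.615 2.57
v 0.372 -1.871 3.854
v 1.397 -1.223 2.565
v 1.073 -0.951 2.514
v 0.665 -0.862 2.429
v 0.267 -0.976 2.33
v -0.03 -1.268 2.239
v -0.159 -1.669 2.178
v -0.089 -2.089 2.159
v 0.164 -2.431 2.188
v 0.541 -2.616 2.257
v 0.956 -2.603 2.352
v 1.314 -2.395 2.45
v 1.533 -2.038 2.528
v -3.562 2.499 1.709
v -2.983 3.287 1.456
v -3.199 3.729 2.338
v -3.778 2.941 2.591
v -3.387 3.405 1.298
v -3.603 3.847 2.181
v -3.826 3.344 1.222
v -4.041 3.785 2.105
v -4.213 3.116 1.242
v -4.428 3.557 2.125
v -4.47 2.765 1.355
v -4.685 3.206 2.237
v -4.548 2.362 1.537
v -4.763 2.803 2.42
v -4.431 1.986 1.754
v -4.646 2.427 2.636
v -4.141 1.711 1.962
v -4.357 2.153 2.844
v -3.737 1.593 2.119
v -3.953 2.035 3.002
v -3.299 1.655 2.195
v -3.514 2.096 3.078
v -2.912 1.883 2.175
v -3.127 2.324 3.058
v -2.655 2.234 2.063
v -2.87 2.675 2.945
v -2.577 2.637 1.88
v -2.792 3.078 2.763
v -2.694 3.013 1.664
v -2.909 3.454 2.546
v 2.828 -3.349 -1.866
v 3.257 -3.677 -1.717
v 2.612 -3.171 -0.854
v 3.376 -3.315 -1.755
v 3.239 -2.969 -1.845
v 2.91 -2.801 -1.945
v 2.543 -2.889 -2.008
v 2.309 -3.192 -2.005
v 2.318 -3.569 -1.936
v 2.566 -3.843 -1.835
v 2.937 -3.886 -1.748
v -0.461 -1.888 0.283
v 0.194 -2.105 0.961
v -0.874 -3.395 0.199
v -0.219 -3.612 0.877
v -1.006 -3.1 1.11
v -0.75 -2.168 1.163
v 0.07 -3.332 -0.003
v 0.326 -2.4 0.05
v 0.522 -2.998 0.785
v -0.143 -2.854 1.473
v -0.537 -2.646 -0.313
v -1.202 -2.502 0.375
v -0.097 -1.864 0.63
v -0.583 -3.636 0.53
v -1.045 -3.334 0.667
v -0.66 -3.462 1.066
v -0.652 -1.901 0.748
v -0.267 -2.029 1.147
v -0.972 -2.613 1.234
v -0.413 -3.471 0.013
v -0.028 -3.599 0.412
v -0.02 -2.038 0.094
v 0.365 -2.166 0.493
v 0.292 -2.887 -0.074
v 0.48 -2.517 0.925
v 0.238 -3.403 0.875
v 0.408 -3.238 0.358
v 0.558 -2.69 0.389
v 0.09 -2.432 1.329
v -0.153 -3.318 1.279
v -0.615 -3.017 1.416
v -0.465 -2.469 1.447
v 0.282 -2.957 1.225
v -0.527 -2.182 -0.119
v -0.77 -3.068 -0.169
v -0.215 -3.031 -0.287
v -0.065 -2.483 -0.256
v -0.918 -2.097 0.285
v -1.16 -2.983 0.235
v -1.238 -2.81 0.771
v -1.088 -2.262 0.802
v -0.962 -2.543 -0.065
f 2 4 1
f 5 2 1
f 1 4 3
f 3 5 1
f 2 8 4
f 6 2 5
f 6 8 2
f 4 8 3
f 7 5 3
f 3 8 7
f 7 6 5
f 8 6 7
f 10 9 12
f 10 12 11
f 12 9 13
f 12 13 11
f 13 9 14
f 13 14 11
f 14 9 15
f 14 15 11
f 15 9 16
f 15 16 11
f 16 9 17
f 16 17 11
f 17 9 18
f 17 18 11
f 18 9 19
f 18 19 11
f 19 9 20
f 19 20 11
f 20 9 21
f 20 21 11
f 21 9 22
f 21 22 11
f 22 9 23
f 22 23 11
f 23 9 10
f 23 10 11
f 25 24 28
f 25 28 26
f 26 28 29
f 26 29 27
f 28 24 30
f 28 30 29
f 29 30 31
f 29 31 27
f 30 24 32
f 30 32 31
f 31 32 33
f 31 33 27
f 32 24 34
f 32 34 33
f 33 34 35
f 33 35 27
f 34 24 36
f 34 36 35
f 35 36 37
f 35 37 27
f 36 24 38
f 36 38 37
f 37 38 39
f 37 39 27
f 38 24 40
f 38 40 39
f 39 40 41
f 39 41 27
f 40 24 42
f 40 42 41
f 41 42 43
f 41 43 27
f 42 24 44
f 42 44 43
f 43 44 45
f 43 45 27
f 44 24 46
f 44 46 45
f 45 46 47
f 45 47 27
f 46 24 48
f 46 48 47
f 47 48 49
f 47 49 27
f 48 24 50
f 48 50 49
f 49 50 51
f 49 51 27
f 50 24 52
f 50 52 51
f 51 52 53
f 51 53 27
f 52 24 25
f 52 25 53
f 53 25 26
f 53 26 27
f 55 54 57
f 55 57 56
f 57 54 58
f 57 58 56
f 58 54 59
f 58 59 56
f 59 54 60
f 59 60 56
f 60 54 61
f 60 61 56
f 61 54 62
f 61 62 56
f 62 54 63
f 62 63 56
f 63 54 64
f 63 64 56
f 64 54 55
f 64 55 56
f 65 102 81
f 102 76 105
f 81 105 70
f 102 105 81
f 65 81 77
f 81 70 82
f 77 82 66
f 81 82 77
f 65 77 86
f 77 66 87
f 86 87 72
f 77 87 86
f 65 86 98
f 86 72 101
f 98 101 75
f 86 101 98
f 65 98 102
f 98 75 106
f 102 106 76
f 98 106 102
f 66 82 93
f 82 70 96
f 93 96 74
f 82 96 93
f 70 105 83
f 105 76 104
f 83 104 69
f 105 104 83
f 76 106 103
f 106 75 99
f 103 99 67
f 106 99 103
f 75 101 100
f 101 72 88
f 100 88 71
f 101 88 100
f 72 87 92
f 87 66 89
f 92 89 73
f 87 89 92
f 68 94 80
f 94 74 95
f 80 95 69
f 94 95 80
f 68 80 78
f 80 69 79
f 78 79 67
f 80 79 78
f 68 78 85
f 78 67 84
f 85 84 71
f 78 84 85
f 68 85 90
f 85 71 91
f 90 91 73
f 85 91 90
f 68 90 94
f 90 73 97
f 94 97 74
f 90 97 94
f 69 95 83
f 95 74 96
f 83 96 70
f 95 96 83
f 67 79 103
f 79 69 104
f 103 104 76
f 79 104 103
f 71 84 100
f 84 67 99
f 100 99 75
f 84 99 100
f 73 91 92
f 91 71 88
f 92 88 72
f 91 88 92
f 74 97 93
f 97 73 89
f 93 89 66
f 97 89 93



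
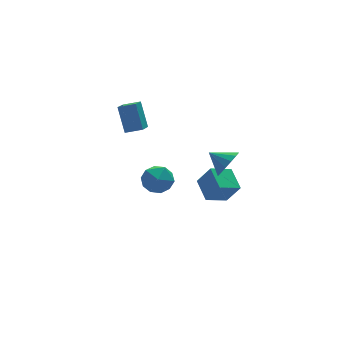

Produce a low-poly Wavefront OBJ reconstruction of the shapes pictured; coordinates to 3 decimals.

v 1.169 -1.216 -0.629
v 1.749 -1.267 0.159
v 0.431 -0.344 -0.031
v 1.949 -0.9 -0.128
v 1.941 -0.618 -0.55
v 1.726 -0.496 -0.992
v 1.361 -0.567 -1.338
v 0.945 -0.812 -1.494
v 0.589 -1.166 -1.418
v 0.389 -1.532 -1.131
v 0.397 -1.815 -0.709
v 0.612 -1.936 -0.266
v 0.977 -1.865 0.08
v 1.393 -1.62 0.235
v -3.546 -2.41 0.353
v -2.923 -2.892 0.984
v -4.777 -3.368 0.836
v -4.154 -3.85 1.467
v -4.414 -2.892 1.649
v -3.653 -2.3 1.35
v -4.047 -3.96 0.47
v -3.286 -3.368 0.171
v -3.232 -3.85 1.056
v -3.459 -3.19 1.785
v -4.241 -3.07 0.035
v -4.468 -2.41 0.764
v 0.6 0.324 -4.398
v 0.731 1.732 -3.787
v 1.928 0.426 -4.917
v 2.059 1.834 -4.307
v 1.141 -0.274 -3.133
v 1.272 1.134 -2.523
v 2.469 -0.172 -3.653
v 2.6 1.236 -3.042
v -3.021 2.986 0.502
v -3.03 3.912 2.01
v -2.205 4.151 -0.208
v -2.214 5.078 1.3
v -2.146 2.542 0.78
v -2.155 3.469 2.288
v -1.33 3.708 0.07
v -1.339 4.634 1.578
f 2 1 4
f 2 4 3
f 4 1 5
f 4 5 3
f 5 1 6
f 5 6 3
f 6 1 7
f 6 7 3
f 7 1 8
f 7 8 3
f 8 1 9
f 8 9 3
f 9 1 10
f 9 10 3
f 10 1 11
f 10 11 3
f 11 1 12
f 11 12 3
f 12 1 13
f 12 13 3
f 13 1 14
f 13 14 3
f 14 1 2
f 14 2 3
f 15 26 20
f 15 20 16
f 15 16 22
f 15 22 25
f 15 25 26
f 16 20 24
f 20 26 19
f 26 25 17
f 25 22 21
f 22 16 23
f 18 24 19
f 18 19 17
f 18 17 21
f 18 21 23
f 18 23 24
f 19 24 20
f 17 19 26
f 21 17 25
f 23 21 22
f 24 23 16
f 28 30 27
f 31 28 27
f 27 30 29
f 29 31 27
f 28 34 30
f 32 28 31
f 32 34 28
f 30 34 29
f 33 31 29
f 29 34 33
f 33 32 31
f 34 32 33
f 36 38 35
f 39 36 35
f 35 38 37
f 37 39 35
f 36 42 38
f 40 36 39
f 40 42 36
f 38 42 37
f 41 39 37
f 37 42 41
f 41 40 39
f 42 40 41



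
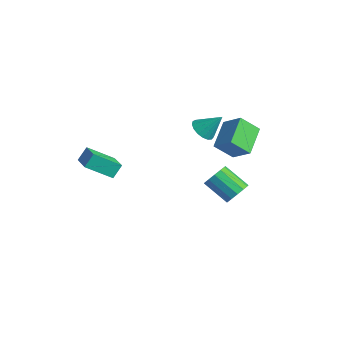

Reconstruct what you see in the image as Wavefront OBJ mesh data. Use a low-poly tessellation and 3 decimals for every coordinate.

v -1.51 2.206 1.222
v -0.766 2.052 0.887
v -0.81 3.034 2.398
v -0.88 2.392 0.715
v -1.137 2.689 0.66
v -1.48 2.876 0.733
v -1.83 2.909 0.918
v -2.107 2.781 1.172
v -2.247 2.521 1.439
v -2.218 2.189 1.655
v -2.027 1.861 1.772
v -1.718 1.612 1.764
v -1.361 1.499 1.631
v -1.038 1.548 1.404
v -0.824 1.747 1.136
v -2.736 -3.386 -0.882
v -3.41 -4.771 0.144
v -2.806 -2.777 -0.105
v -3.48 -4.161 0.921
v -1.26 -3.779 -0.441
v -1.934 -5.163 0.585
v -1.33 -3.169 0.336
v -2.004 -4.554 1.362
v 0.533 3.254 -3.377
v 1.111 2.852 -2.884
v -0.254 2.183 -1.829
v -0.833 2.586 -2.323
v 1.047 3.291 -2.689
v -0.319 2.622 -1.634
v 0.819 3.718 -2.712
v -0.546 3.05 -1.658
v 0.501 3.998 -2.947
v -0.864 3.33 -1.892
v 0.193 4.042 -3.318
v -1.173 3.374 -2.264
v -0.008 3.836 -3.708
v -1.373 3.167 -2.654
v -0.037 3.445 -3.993
v -1.402 2.776 -2.939
v 0.115 2.993 -4.083
v -1.25 2.325 -3.028
v 0.4 2.625 -3.948
v -0.965 1.956 -2.894
v 0.726 2.456 -3.632
v -0.639 1.788 -2.578
v 0.991 2.541 -3.236
v -0.374 1.872 -2.181
v 1.017 1.898 3.399
v 2.126 2.264 4.241
v 1.449 2.875 2.404
v 2.558 3.242 3.247
v 2.102 0.558 2.553
v 3.211 0.925 3.396
v 2.534 1.536 1.559
v 3.643 1.902 2.401
f 2 1 4
f 2 4 3
f 4 1 5
f 4 5 3
f 5 1 6
f 5 6 3
f 6 1 7
f 6 7 3
f 7 1 8
f 7 8 3
f 8 1 9
f 8 9 3
f 9 1 10
f 9 10 3
f 10 1 11
f 10 11 3
f 11 1 12
f 11 12 3
f 12 1 13
f 12 13 3
f 13 1 14
f 13 14 3
f 14 1 15
f 14 15 3
f 15 1 2
f 15 2 3
f 17 19 16
f 20 17 16
f 16 19 18
f 18 20 16
f 17 23 19
f 21 17 20
f 21 23 17
f 19 23 18
f 22 20 18
f 18 23 22
f 22 21 20
f 23 21 22
f 25 24 28
f 25 28 26
f 26 28 29
f 26 29 27
f 28 24 30
f 28 30 29
f 29 30 31
f 29 31 27
f 30 24 32
f 30 32 31
f 31 32 33
f 31 33 27
f 32 24 34
f 32 34 33
f 33 34 35
f 33 35 27
f 34 24 36
f 34 36 35
f 35 36 37
f 35 37 27
f 36 24 38
f 36 38 37
f 37 38 39
f 37 39 27
f 38 24 40
f 38 40 39
f 39 40 41
f 39 41 27
f 40 24 42
f 40 42 41
f 41 42 43
f 41 43 27
f 42 24 44
f 42 44 43
f 43 44 45
f 43 45 27
f 44 24 46
f 44 46 45
f 45 46 47
f 45 47 27
f 46 24 25
f 46 25 47
f 47 25 26
f 47 26 27
f 49 51 48
f 52 49 48
f 48 51 50
f 50 52 48
f 49 55 51
f 53 49 52
f 53 55 49
f 51 55 50
f 54 52 50
f 50 55 54
f 54 53 52
f 55 53 54



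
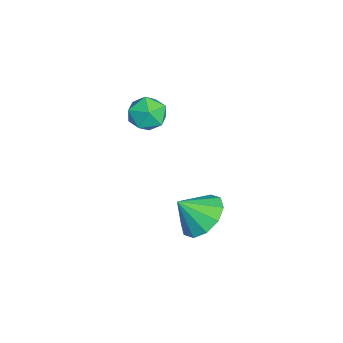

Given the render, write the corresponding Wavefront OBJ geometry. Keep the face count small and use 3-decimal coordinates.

v -0.34 2.121 0.264
v 0.016 2.407 -0.171
v 0.384 1.413 0.391
v 0.74 1.699 -0.044
v 0.639 1.977 0.513
v 0.191 2.414 0.435
v 0.209 1.406 -0.215
v -0.239 1.843 -0.293
v 0.355 1.965 -0.467
v 0.621 2.318 -0.017
v -0.221 1.502 0.237
v 0.045 1.855 0.687
v 1.32 3.421 -3.322
v 2.012 3.195 -3.63
v 1.42 2.739 -2.598
v 2.099 3.551 -3.307
v 1.889 3.857 -2.99
v 1.462 3.997 -2.8
v 0.98 3.916 -2.81
v 0.629 3.647 -3.015
v 0.541 3.291 -3.337
v 0.751 2.985 -3.654
v 1.179 2.845 -3.844
v 1.66 2.925 -3.835
f 1 12 6
f 1 6 2
f 1 2 8
f 1 8 11
f 1 11 12
f 2 6 10
f 6 12 5
f 12 11 3
f 11 8 7
f 8 2 9
f 4 10 5
f 4 5 3
f 4 3 7
f 4 7 9
f 4 9 10
f 5 10 6
f 3 5 12
f 7 3 11
f 9 7 8
f 10 9 2
f 14 13 16
f 14 16 15
f 16 13 17
f 16 17 15
f 17 13 18
f 17 18 15
f 18 13 19
f 18 19 15
f 19 13 20
f 19 20 15
f 20 13 21
f 20 21 15
f 21 13 22
f 21 22 15
f 22 13 23
f 22 23 15
f 23 13 24
f 23 24 15
f 24 13 14
f 24 14 15



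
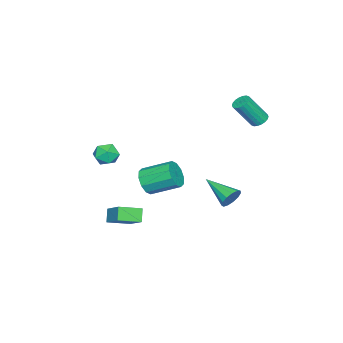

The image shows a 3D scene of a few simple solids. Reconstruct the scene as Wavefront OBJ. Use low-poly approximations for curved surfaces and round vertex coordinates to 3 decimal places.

v 3.122 -3.055 -3.396
v 2.596 -3.27 -2.685
v 2.206 -2.084 -3.781
v 1.679 -2.298 -3.071
v 3.901 -1.962 -2.489
v 3.374 -2.176 -1.779
v 2.984 -0.99 -2.875
v 2.458 -1.205 -2.164
v 2.612 -2.455 1.808
v 3.186 -2.883 2.208
v 2.234 -3.557 1.172
v 2.808 -3.985 1.572
v 2.159 -3.691 1.978
v 2.392 -3.01 2.37
v 3.028 -3.43 1.01
v 3.261 -2.749 1.402
v 3.443 -3.485 1.715
v 2.906 -3.646 2.313
v 2.514 -2.794 1.067
v 1.977 -2.955 1.665
v -4.178 2.684 2.34
v -3.856 3.152 2.454
v -3.179 2.305 4.014
v -3.502 1.836 3.9
v -4.076 3.203 2.577
v -3.4 2.356 4.138
v -4.317 3.151 2.654
v -3.641 2.304 4.214
v -4.531 3.007 2.668
v -3.854 2.16 4.228
v -4.675 2.798 2.617
v -3.998 1.951 4.178
v -4.72 2.567 2.512
v -4.043 1.72 4.072
v -4.658 2.359 2.372
v -3.981 1.512 3.932
v -4.501 2.215 2.226
v -3.824 1.368 3.786
v -4.28 2.164 2.102
v -3.604 1.317 3.663
v -4.039 2.216 2.026
v -3.363 1.369 3.586
v -3.826 2.36 2.012
v -3.149 1.513 3.572
v -3.682 2.569 2.062
v -3.005 1.722 3.623
v -3.637 2.8 2.168
v -2.96 1.953 3.728
v -3.699 3.008 2.308
v -3.022 2.161 3.868
v -2.096 1.976 -3.064
v -1.829 1.634 -3.663
v -2.644 0.164 -2.276
v -1.514 1.658 -3.391
v -1.384 1.782 -3.015
v -1.48 1.968 -2.654
v -1.772 2.156 -2.424
v -2.167 2.288 -2.397
v -2.54 2.32 -2.581
v -2.771 2.243 -2.919
v -2.789 2.081 -3.303
v -2.586 1.886 -3.611
v -2.229 1.719 -3.745
v -3.57 -4.049 -4.078
v -3.205 -3.586 -4.836
v -3.645 -1.869 -4
v -4.01 -2.331 -3.242
v -3.781 -3.683 -4.94
v -4.221 -1.966 -4.104
v -4.277 -3.919 -4.715
v -4.716 -2.202 -3.879
v -4.502 -4.205 -4.247
v -4.942 -2.488 -3.41
v -4.372 -4.431 -3.714
v -4.811 -2.714 -2.878
v -3.935 -4.511 -3.32
v -4.375 -2.794 -2.484
v -3.359 -4.414 -3.216
v -3.799 -2.697 -2.38
v -2.864 -4.178 -3.441
v -3.303 -2.461 -2.605
v -2.638 -3.892 -3.91
v -3.078 -2.175 -3.073
v -2.769 -3.666 -4.442
v -3.208 -1.949 -3.606
f 2 4 1
f 5 2 1
f 1 4 3
f 3 5 1
f 2 8 4
f 6 2 5
f 6 8 2
f 4 8 3
f 7 5 3
f 3 8 7
f 7 6 5
f 8 6 7
f 9 20 14
f 9 14 10
f 9 10 16
f 9 16 19
f 9 19 20
f 10 14 18
f 14 20 13
f 20 19 11
f 19 16 15
f 16 10 17
f 12 18 13
f 12 13 11
f 12 11 15
f 12 15 17
f 12 17 18
f 13 18 14
f 11 13 20
f 15 11 19
f 17 15 16
f 18 17 10
f 22 21 25
f 22 25 23
f 23 25 26
f 23 26 24
f 25 21 27
f 25 27 26
f 26 27 28
f 26 28 24
f 27 21 29
f 27 29 28
f 28 29 30
f 28 30 24
f 29 21 31
f 29 31 30
f 30 31 32
f 30 32 24
f 31 21 33
f 31 33 32
f 32 33 34
f 32 34 24
f 33 21 35
f 33 35 34
f 34 35 36
f 34 36 24
f 35 21 37
f 35 37 36
f 36 37 38
f 36 38 24
f 37 21 39
f 37 39 38
f 38 39 40
f 38 40 24
f 39 21 41
f 39 41 40
f 40 41 42
f 40 42 24
f 41 21 43
f 41 43 42
f 42 43 44
f 42 44 24
f 43 21 45
f 43 45 44
f 44 45 46
f 44 46 24
f 45 21 47
f 45 47 46
f 46 47 48
f 46 48 24
f 47 21 49
f 47 49 48
f 48 49 50
f 48 50 24
f 49 21 22
f 49 22 50
f 50 22 23
f 50 23 24
f 52 51 54
f 52 54 53
f 54 51 55
f 54 55 53
f 55 51 56
f 55 56 53
f 56 51 57
f 56 57 53
f 57 51 58
f 57 58 53
f 58 51 59
f 58 59 53
f 59 51 60
f 59 60 53
f 60 51 61
f 60 61 53
f 61 51 62
f 61 62 53
f 62 51 63
f 62 63 53
f 63 51 52
f 63 52 53
f 65 64 68
f 65 68 66
f 66 68 69
f 66 69 67
f 68 64 70
f 68 70 69
f 69 70 71
f 69 71 67
f 70 64 72
f 70 72 71
f 71 72 73
f 71 73 67
f 72 64 74
f 72 74 73
f 73 74 75
f 73 75 67
f 74 64 76
f 74 76 75
f 75 76 77
f 75 77 67
f 76 64 78
f 76 78 77
f 77 78 79
f 77 79 67
f 78 64 80
f 78 80 79
f 79 80 81
f 79 81 67
f 80 64 82
f 80 82 81
f 81 82 83
f 81 83 67
f 82 64 84
f 82 84 83
f 83 84 85
f 83 85 67
f 84 64 65
f 84 65 85
f 85 65 66
f 85 66 67



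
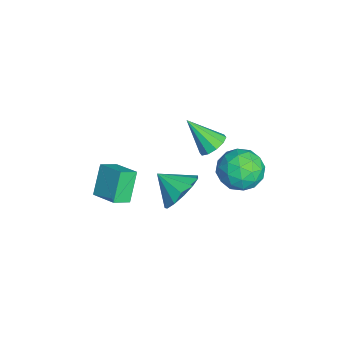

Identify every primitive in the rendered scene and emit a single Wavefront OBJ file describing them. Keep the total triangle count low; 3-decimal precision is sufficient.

v 1.287 4.304 3.072
v 2.039 3.688 3.55
v 0.561 2.872 2.37
v 1.313 2.256 2.848
v 0.56 2.754 3.446
v 1.009 3.639 3.881
v 1.591 2.921 2.039
v 2.04 3.806 2.474
v 2.227 2.834 2.912
v 1.59 2.73 3.781
v 1.01 3.83 2.139
v 0.373 3.726 3.008
v 1.727 4.122 3.373
v 0.873 2.438 2.547
v 0.431 2.731 2.899
v 0.873 2.369 3.18
v 1.121 4.093 3.567
v 1.563 3.731 3.848
v 0.694 3.182 3.787
v 1.037 2.829 2.072
v 1.479 2.467 2.353
v 1.727 4.191 2.74
v 2.169 3.829 3.021
v 1.906 3.378 2.133
v 2.279 3.258 3.279
v 1.853 2.416 2.866
v 2.016 2.807 2.391
v 2.28 3.327 2.646
v 1.905 3.197 3.79
v 1.478 2.355 3.377
v 1.035 2.648 3.729
v 1.299 3.168 3.984
v 2.015 2.695 3.414
v 1.122 4.205 2.543
v 0.695 3.363 2.13
v 1.301 3.392 1.936
v 1.565 3.912 2.191
v 0.747 4.144 3.054
v 0.321 3.302 2.641
v 0.32 3.233 3.274
v 0.584 3.753 3.529
v 0.585 3.865 2.506
v -3.042 2.476 0.157
v -2.691 2.901 0.667
v -3.598 1.344 1.483
v -3.124 3.06 0.621
v -3.526 2.996 0.399
v -3.743 2.734 0.084
v -3.692 2.374 -0.203
v -3.393 2.052 -0.352
v -2.96 1.893 -0.307
v -2.558 1.957 -0.084
v -2.342 2.219 0.231
v -2.392 2.579 0.518
v 0.061 0.93 0.1
v 0.476 1.376 0.992
v -0.521 -0.09 0.88
v -0.072 1.628 0.913
v -0.578 1.659 0.576
v -0.881 1.458 0.087
v -0.884 1.09 -0.397
v -0.588 0.67 -0.724
v -0.085 0.334 -0.789
v 0.464 0.186 -0.572
v 0.885 0.275 -0.141
v 1.045 0.571 0.365
v 0.892 0.982 0.788
v -2.535 -1.779 -0.505
v -2.114 -2.494 -0.023
v -1.56 -0.916 -0.076
v -1.14 -1.631 0.406
v -1.66 -2.129 -1.786
v -1.24 -2.844 -1.304
v -0.686 -1.266 -1.357
v -0.265 -1.981 -0.875
f 1 38 17
f 38 12 41
f 17 41 6
f 38 41 17
f 1 17 13
f 17 6 18
f 13 18 2
f 17 18 13
f 1 13 22
f 13 2 23
f 22 23 8
f 13 23 22
f 1 22 34
f 22 8 37
f 34 37 11
f 22 37 34
f 1 34 38
f 34 11 42
f 38 42 12
f 34 42 38
f 2 18 29
f 18 6 32
f 29 32 10
f 18 32 29
f 6 41 19
f 41 12 40
f 19 40 5
f 41 40 19
f 12 42 39
f 42 11 35
f 39 35 3
f 42 35 39
f 11 37 36
f 37 8 24
f 36 24 7
f 37 24 36
f 8 23 28
f 23 2 25
f 28 25 9
f 23 25 28
f 4 30 16
f 30 10 31
f 16 31 5
f 30 31 16
f 4 16 14
f 16 5 15
f 14 15 3
f 16 15 14
f 4 14 21
f 14 3 20
f 21 20 7
f 14 20 21
f 4 21 26
f 21 7 27
f 26 27 9
f 21 27 26
f 4 26 30
f 26 9 33
f 30 33 10
f 26 33 30
f 5 31 19
f 31 10 32
f 19 32 6
f 31 32 19
f 3 15 39
f 15 5 40
f 39 40 12
f 15 40 39
f 7 20 36
f 20 3 35
f 36 35 11
f 20 35 36
f 9 27 28
f 27 7 24
f 28 24 8
f 27 24 28
f 10 33 29
f 33 9 25
f 29 25 2
f 33 25 29
f 44 43 46
f 44 46 45
f 46 43 47
f 46 47 45
f 47 43 48
f 47 48 45
f 48 43 49
f 48 49 45
f 49 43 50
f 49 50 45
f 50 43 51
f 50 51 45
f 51 43 52
f 51 52 45
f 52 43 53
f 52 53 45
f 53 43 54
f 53 54 45
f 54 43 44
f 54 44 45
f 56 55 58
f 56 58 57
f 58 55 59
f 58 59 57
f 59 55 60
f 59 60 57
f 60 55 61
f 60 61 57
f 61 55 62
f 61 62 57
f 62 55 63
f 62 63 57
f 63 55 64
f 63 64 57
f 64 55 65
f 64 65 57
f 65 55 66
f 65 66 57
f 66 55 67
f 66 67 57
f 67 55 56
f 67 56 57
f 69 71 68
f 72 69 68
f 68 71 70
f 70 72 68
f 69 75 71
f 73 69 72
f 73 75 69
f 71 75 70
f 74 72 70
f 70 75 74
f 74 73 72
f 75 73 74



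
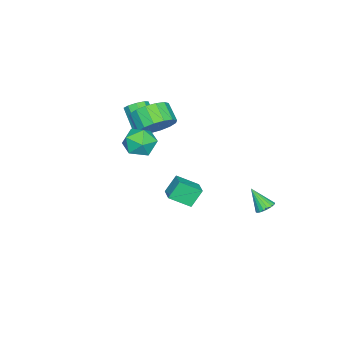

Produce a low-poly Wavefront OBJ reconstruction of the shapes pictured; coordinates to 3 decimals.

v -2.758 3.491 -4.473
v -2.249 3.249 -4.612
v -2.862 2.609 -3.327
v -2.18 3.443 -4.457
v -2.225 3.647 -4.304
v -2.376 3.819 -4.186
v -2.602 3.927 -4.124
v -2.859 3.948 -4.131
v -3.096 3.878 -4.206
v -3.266 3.732 -4.334
v -3.335 3.538 -4.49
v -3.29 3.335 -4.642
v -3.139 3.162 -4.761
v -2.913 3.055 -4.823
v -2.656 3.034 -4.815
v -2.419 3.103 -4.74
v -2.641 -0.278 -3.795
v -2.093 -1.344 -3.072
v -1.783 0.341 -3.533
v -1.235 -0.725 -2.81
v -2.065 -0.655 -4.79
v -1.517 -1.721 -4.067
v -1.207 -0.036 -4.528
v -0.659 -1.102 -3.805
v -0.867 -1.817 1.394
v 0.075 -2.078 1.876
v -0.511 -2.843 2.608
v -1.453 -2.583 2.126
v -0.125 -1.642 2.173
v -0.711 -2.407 2.904
v -0.523 -1.252 2.261
v -1.109 -2.017 2.992
v -1.014 -1.014 2.116
v -1.6 -1.779 2.848
v -1.466 -0.992 1.779
v -2.051 -1.757 2.51
v -1.757 -1.19 1.338
v -2.343 -1.955 2.069
v -1.809 -1.557 0.912
v -2.395 -2.322 1.644
v -1.609 -1.993 0.616
v -2.195 -2.758 1.347
v -1.211 -2.383 0.528
v -1.797 -3.148 1.259
v -0.72 -2.621 0.672
v -1.306 -3.386 1.404
v -0.269 -2.643 1.01
v -0.854 -3.408 1.741
v 0.023 -2.445 1.451
v -0.563 -3.21 2.182
v -1.95 -3.079 0.346
v -1.524 -2.844 0.836
v -2.204 -3.705 1.843
v -2.63 -3.941 1.354
v -1.908 -2.57 0.81
v -2.588 -3.432 1.818
v -2.311 -2.535 0.568
v -2.992 -3.396 1.575
v -2.545 -2.754 0.222
v -3.226 -3.616 1.229
v -2.501 -3.126 -0.066
v -3.182 -3.987 0.941
v -2.199 -3.475 -0.161
v -2.879 -4.337 0.847
v -1.78 -3.64 -0.018
v -2.461 -4.501 0.989
v -1.44 -3.542 0.295
v -2.121 -4.403 1.302
v -1.339 -3.228 0.632
v -2.02 -4.089 1.639
v 2.106 -0.537 2.205
v 3.062 -0.331 2.229
v 2.318 -1.649 3.311
v 3.274 -1.443 3.335
v 2.625 -0.796 3.677
v 2.494 -0.109 2.994
v 2.886 -1.871 2.546
v 2.755 -1.184 1.863
v 3.544 -1.155 2.44
v 3.382 -0.491 3.139
v 1.998 -1.489 2.401
v 1.836 -0.825 3.1
f 2 1 4
f 2 4 3
f 4 1 5
f 4 5 3
f 5 1 6
f 5 6 3
f 6 1 7
f 6 7 3
f 7 1 8
f 7 8 3
f 8 1 9
f 8 9 3
f 9 1 10
f 9 10 3
f 10 1 11
f 10 11 3
f 11 1 12
f 11 12 3
f 12 1 13
f 12 13 3
f 13 1 14
f 13 14 3
f 14 1 15
f 14 15 3
f 15 1 16
f 15 16 3
f 16 1 2
f 16 2 3
f 18 20 17
f 21 18 17
f 17 20 19
f 19 21 17
f 18 24 20
f 22 18 21
f 22 24 18
f 20 24 19
f 23 21 19
f 19 24 23
f 23 22 21
f 24 22 23
f 26 25 29
f 26 29 27
f 27 29 30
f 27 30 28
f 29 25 31
f 29 31 30
f 30 31 32
f 30 32 28
f 31 25 33
f 31 33 32
f 32 33 34
f 32 34 28
f 33 25 35
f 33 35 34
f 34 35 36
f 34 36 28
f 35 25 37
f 35 37 36
f 36 37 38
f 36 38 28
f 37 25 39
f 37 39 38
f 38 39 40
f 38 40 28
f 39 25 41
f 39 41 40
f 40 41 42
f 40 42 28
f 41 25 43
f 41 43 42
f 42 43 44
f 42 44 28
f 43 25 45
f 43 45 44
f 44 45 46
f 44 46 28
f 45 25 47
f 45 47 46
f 46 47 48
f 46 48 28
f 47 25 49
f 47 49 48
f 48 49 50
f 48 50 28
f 49 25 26
f 49 26 50
f 50 26 27
f 50 27 28
f 52 51 55
f 52 55 53
f 53 55 56
f 53 56 54
f 55 51 57
f 55 57 56
f 56 57 58
f 56 58 54
f 57 51 59
f 57 59 58
f 58 59 60
f 58 60 54
f 59 51 61
f 59 61 60
f 60 61 62
f 60 62 54
f 61 51 63
f 61 63 62
f 62 63 64
f 62 64 54
f 63 51 65
f 63 65 64
f 64 65 66
f 64 66 54
f 65 51 67
f 65 67 66
f 66 67 68
f 66 68 54
f 67 51 69
f 67 69 68
f 68 69 70
f 68 70 54
f 69 51 52
f 69 52 70
f 70 52 53
f 70 53 54
f 71 82 76
f 71 76 72
f 71 72 78
f 71 78 81
f 71 81 82
f 72 76 80
f 76 82 75
f 82 81 73
f 81 78 77
f 78 72 79
f 74 80 75
f 74 75 73
f 74 73 77
f 74 77 79
f 74 79 80
f 75 80 76
f 73 75 82
f 77 73 81
f 79 77 78
f 80 79 72



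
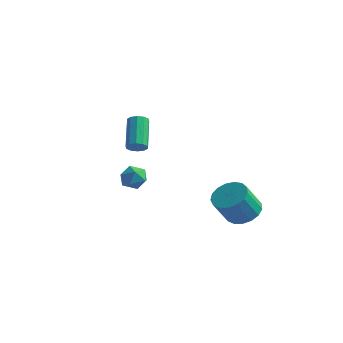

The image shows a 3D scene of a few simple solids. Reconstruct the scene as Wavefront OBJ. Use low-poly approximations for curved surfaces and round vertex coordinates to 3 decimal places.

v 2.153 2.398 -3.204
v 2.666 1.555 -3.668
v 2.399 0.54 -2.12
v 1.887 1.382 -1.656
v 3.048 1.818 -3.43
v 2.782 0.803 -1.882
v 3.226 2.214 -3.14
v 2.959 1.199 -1.592
v 3.157 2.652 -2.864
v 2.891 1.636 -1.317
v 2.859 3.031 -2.667
v 2.592 2.016 -1.119
v 2.399 3.266 -2.592
v 2.132 2.25 -1.044
v 1.883 3.301 -2.658
v 1.616 2.286 -1.11
v 1.428 3.13 -2.848
v 1.162 2.115 -1.301
v 1.14 2.791 -3.121
v 0.873 1.775 -1.573
v 1.084 2.361 -3.412
v 0.817 1.346 -1.864
v 1.273 1.941 -3.655
v 1.006 0.925 -2.108
v 1.663 1.624 -3.796
v 1.397 0.609 -2.248
v 2.166 1.485 -3.8
v 1.9 0.47 -2.253
v -0.142 -3.977 3.267
v 0.055 -4.296 3.709
v -0.801 -3.043 4.996
v -0.998 -2.723 4.553
v 0.302 -4.049 3.632
v -0.553 -2.795 4.919
v 0.38 -3.774 3.416
v -0.476 -2.52 4.703
v 0.259 -3.576 3.143
v -0.597 -2.323 4.43
v -0.016 -3.532 2.917
v -0.872 -2.278 4.204
v -0.339 -3.657 2.824
v -1.195 -2.404 4.111
v -0.587 -3.905 2.901
v -1.442 -2.651 4.188
v -0.664 -4.18 3.117
v -1.52 -2.926 4.404
v -0.543 -4.377 3.39
v -1.399 -3.124 4.677
v -0.268 -4.422 3.616
v -1.124 -3.168 4.903
v -3.569 -0.816 -0.779
v -3.092 -0.119 -0.671
v -2.428 -1.581 -0.889
v -1.951 -0.884 -0.781
v -2.411 -1.189 -0.132
v -3.116 -0.716 -0.065
v -2.404 -0.984 -1.495
v -3.109 -0.511 -1.428
v -2.371 -0.223 -1.114
v -2.376 -0.35 -0.272
v -3.144 -1.35 -1.288
v -3.149 -1.477 -0.446
f 2 1 5
f 2 5 3
f 3 5 6
f 3 6 4
f 5 1 7
f 5 7 6
f 6 7 8
f 6 8 4
f 7 1 9
f 7 9 8
f 8 9 10
f 8 10 4
f 9 1 11
f 9 11 10
f 10 11 12
f 10 12 4
f 11 1 13
f 11 13 12
f 12 13 14
f 12 14 4
f 13 1 15
f 13 15 14
f 14 15 16
f 14 16 4
f 15 1 17
f 15 17 16
f 16 17 18
f 16 18 4
f 17 1 19
f 17 19 18
f 18 19 20
f 18 20 4
f 19 1 21
f 19 21 20
f 20 21 22
f 20 22 4
f 21 1 23
f 21 23 22
f 22 23 24
f 22 24 4
f 23 1 25
f 23 25 24
f 24 25 26
f 24 26 4
f 25 1 27
f 25 27 26
f 26 27 28
f 26 28 4
f 27 1 2
f 27 2 28
f 28 2 3
f 28 3 4
f 30 29 33
f 30 33 31
f 31 33 34
f 31 34 32
f 33 29 35
f 33 35 34
f 34 35 36
f 34 36 32
f 35 29 37
f 35 37 36
f 36 37 38
f 36 38 32
f 37 29 39
f 37 39 38
f 38 39 40
f 38 40 32
f 39 29 41
f 39 41 40
f 40 41 42
f 40 42 32
f 41 29 43
f 41 43 42
f 42 43 44
f 42 44 32
f 43 29 45
f 43 45 44
f 44 45 46
f 44 46 32
f 45 29 47
f 45 47 46
f 46 47 48
f 46 48 32
f 47 29 49
f 47 49 48
f 48 49 50
f 48 50 32
f 49 29 30
f 49 30 50
f 50 30 31
f 50 31 32
f 51 62 56
f 51 56 52
f 51 52 58
f 51 58 61
f 51 61 62
f 52 56 60
f 56 62 55
f 62 61 53
f 61 58 57
f 58 52 59
f 54 60 55
f 54 55 53
f 54 53 57
f 54 57 59
f 54 59 60
f 55 60 56
f 53 55 62
f 57 53 61
f 59 57 58
f 60 59 52



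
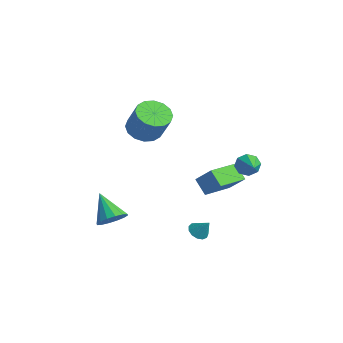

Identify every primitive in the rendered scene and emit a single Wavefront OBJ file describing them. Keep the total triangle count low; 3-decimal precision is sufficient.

v -1.087 2.347 -3.537
v -1.993 2.25 -2.681
v -1.525 4.282 -3.783
v -2.431 4.186 -2.928
v -0.029 2.734 -2.372
v -0.935 2.638 -1.517
v -0.467 4.67 -2.619
v -1.373 4.573 -1.763
v 2.02 -0.022 -4.087
v 2.449 0.268 -4.48
v 2.64 0.302 -3.173
v 2.197 0.52 -4.399
v 1.889 0.601 -4.218
v 1.622 0.484 -3.996
v 1.482 0.206 -3.803
v 1.513 -0.144 -3.699
v 1.705 -0.455 -3.719
v 1.997 -0.629 -3.856
v 2.297 -0.61 -4.066
v 2.509 -0.404 -4.282
v 2.565 -0.077 -4.437
v -1.05 -3.75 -3.601
v -0.548 -4.357 -3.07
v -2.51 -3.75 -2.219
v -0.406 -3.91 -2.921
v -0.438 -3.421 -2.954
v -0.633 -3.019 -3.161
v -0.94 -2.814 -3.485
v -1.277 -2.859 -3.841
v -1.553 -3.144 -4.132
v -1.694 -3.591 -4.281
v -1.663 -4.08 -4.248
v -1.468 -4.481 -4.041
v -1.161 -4.687 -3.717
v -0.824 -4.641 -3.361
v 1.536 3.494 -0.059
v 1.923 3.937 -0.555
v 3.004 2.946 0.599
v 1.802 4.216 -0.051
v 1.524 4.073 0.449
v 1.254 3.59 0.651
v 1.148 3.051 0.438
v 1.27 2.771 -0.066
v 1.547 2.915 -0.566
v 1.818 3.398 -0.769
v -2.86 -0.644 1.958
v -2.091 -0.034 1.461
v -1.072 0.054 3.145
v -1.84 -0.556 3.642
v -2.466 0.342 1.668
v -1.446 0.429 3.352
v -2.946 0.453 1.954
v -1.927 0.54 3.637
v -3.403 0.27 2.24
v -2.384 0.358 3.923
v -3.715 -0.157 2.451
v -2.695 -0.07 4.134
v -3.797 -0.715 2.53
v -2.778 -0.628 4.213
v -3.628 -1.254 2.455
v -2.609 -1.166 4.139
v -3.254 -1.629 2.248
v -2.234 -1.542 3.932
v -2.773 -1.74 1.963
v -1.754 -1.653 3.646
v -2.316 -1.558 1.677
v -1.297 -1.47 3.36
v -2.005 -1.13 1.466
v -0.985 -1.043 3.149
v -1.922 -0.572 1.387
v -0.903 -0.485 3.07
f 2 4 1
f 5 2 1
f 1 4 3
f 3 5 1
f 2 8 4
f 6 2 5
f 6 8 2
f 4 8 3
f 7 5 3
f 3 8 7
f 7 6 5
f 8 6 7
f 10 9 12
f 10 12 11
f 12 9 13
f 12 13 11
f 13 9 14
f 13 14 11
f 14 9 15
f 14 15 11
f 15 9 16
f 15 16 11
f 16 9 17
f 16 17 11
f 17 9 18
f 17 18 11
f 18 9 19
f 18 19 11
f 19 9 20
f 19 20 11
f 20 9 21
f 20 21 11
f 21 9 10
f 21 10 11
f 23 22 25
f 23 25 24
f 25 22 26
f 25 26 24
f 26 22 27
f 26 27 24
f 27 22 28
f 27 28 24
f 28 22 29
f 28 29 24
f 29 22 30
f 29 30 24
f 30 22 31
f 30 31 24
f 31 22 32
f 31 32 24
f 32 22 33
f 32 33 24
f 33 22 34
f 33 34 24
f 34 22 35
f 34 35 24
f 35 22 23
f 35 23 24
f 37 36 39
f 37 39 38
f 39 36 40
f 39 40 38
f 40 36 41
f 40 41 38
f 41 36 42
f 41 42 38
f 42 36 43
f 42 43 38
f 43 36 44
f 43 44 38
f 44 36 45
f 44 45 38
f 45 36 37
f 45 37 38
f 47 46 50
f 47 50 48
f 48 50 51
f 48 51 49
f 50 46 52
f 50 52 51
f 51 52 53
f 51 53 49
f 52 46 54
f 52 54 53
f 53 54 55
f 53 55 49
f 54 46 56
f 54 56 55
f 55 56 57
f 55 57 49
f 56 46 58
f 56 58 57
f 57 58 59
f 57 59 49
f 58 46 60
f 58 60 59
f 59 60 61
f 59 61 49
f 60 46 62
f 60 62 61
f 61 62 63
f 61 63 49
f 62 46 64
f 62 64 63
f 63 64 65
f 63 65 49
f 64 46 66
f 64 66 65
f 65 66 67
f 65 67 49
f 66 46 68
f 66 68 67
f 67 68 69
f 67 69 49
f 68 46 70
f 68 70 69
f 69 70 71
f 69 71 49
f 70 46 47
f 70 47 71
f 71 47 48
f 71 48 49

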